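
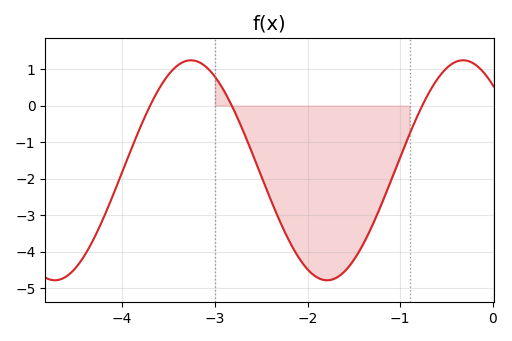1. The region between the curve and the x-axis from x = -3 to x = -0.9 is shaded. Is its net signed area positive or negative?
negative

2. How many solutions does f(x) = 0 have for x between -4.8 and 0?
3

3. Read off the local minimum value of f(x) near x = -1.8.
-4.8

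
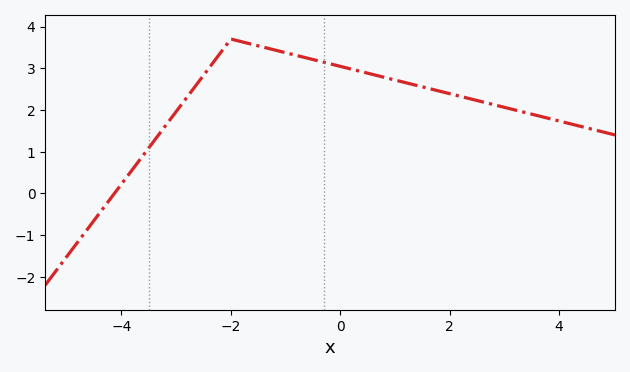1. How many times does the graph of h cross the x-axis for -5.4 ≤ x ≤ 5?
1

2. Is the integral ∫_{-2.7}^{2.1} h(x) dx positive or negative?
positive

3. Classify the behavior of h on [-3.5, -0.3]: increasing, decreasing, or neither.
neither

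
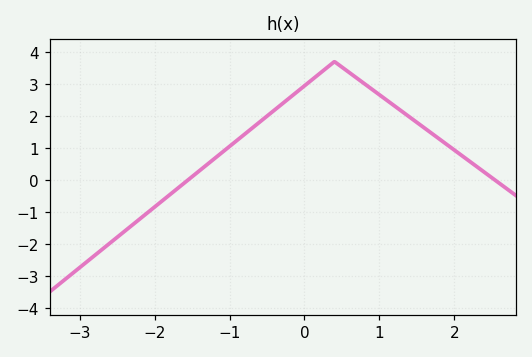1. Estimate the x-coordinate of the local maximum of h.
0.4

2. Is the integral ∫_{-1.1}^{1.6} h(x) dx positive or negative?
positive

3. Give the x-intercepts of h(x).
-1.55, 2.54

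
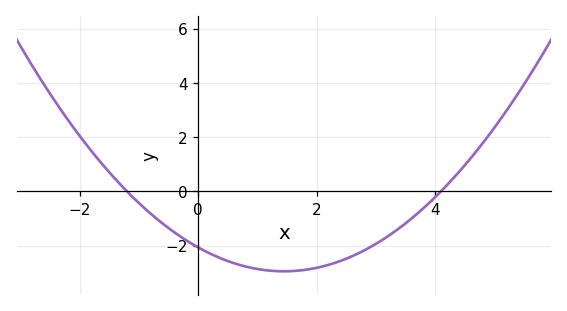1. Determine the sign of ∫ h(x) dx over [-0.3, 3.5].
negative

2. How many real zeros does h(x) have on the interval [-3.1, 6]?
2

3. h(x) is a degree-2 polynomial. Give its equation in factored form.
y = 0.42(x + 1.2)(x - 4.1)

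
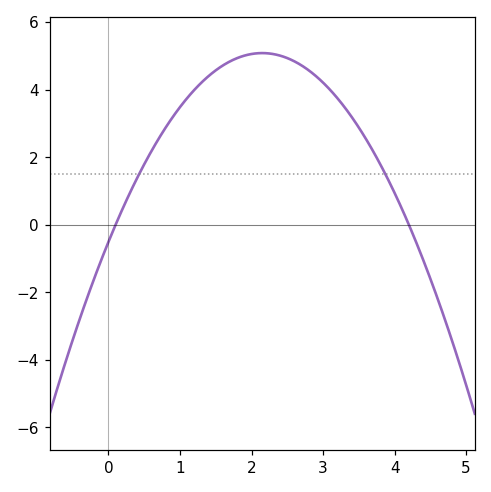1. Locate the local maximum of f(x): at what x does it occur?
2.15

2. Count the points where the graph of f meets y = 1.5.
2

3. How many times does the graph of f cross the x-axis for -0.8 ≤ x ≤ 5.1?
2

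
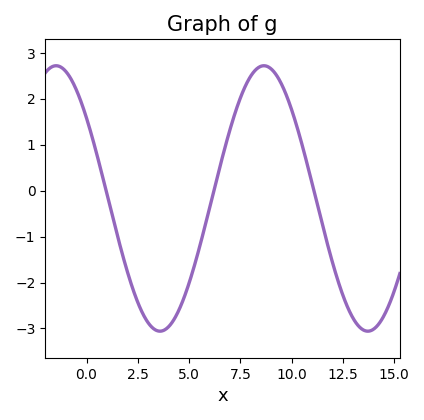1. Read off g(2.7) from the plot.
-2.6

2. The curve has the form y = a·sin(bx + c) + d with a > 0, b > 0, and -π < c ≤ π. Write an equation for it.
y = 2.89sin(0.62x + 2.5) - 0.17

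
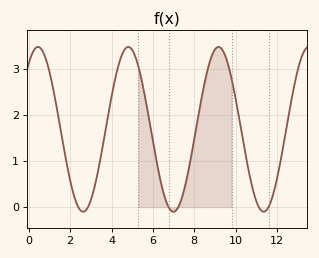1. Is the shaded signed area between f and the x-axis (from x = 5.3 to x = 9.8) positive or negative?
positive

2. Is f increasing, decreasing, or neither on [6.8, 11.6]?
neither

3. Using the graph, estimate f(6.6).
0.176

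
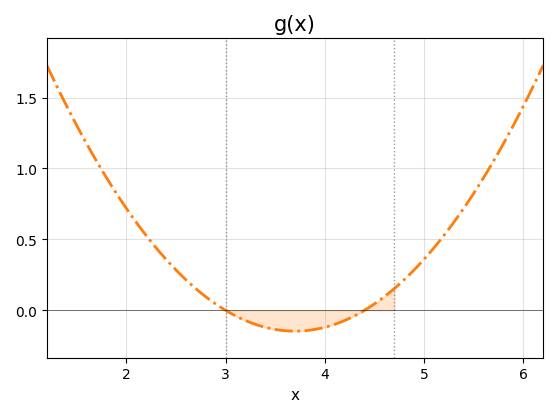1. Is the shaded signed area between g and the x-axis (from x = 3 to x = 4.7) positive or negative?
negative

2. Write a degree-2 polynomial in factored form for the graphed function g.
y = 0.3(x - 3)(x - 4.4)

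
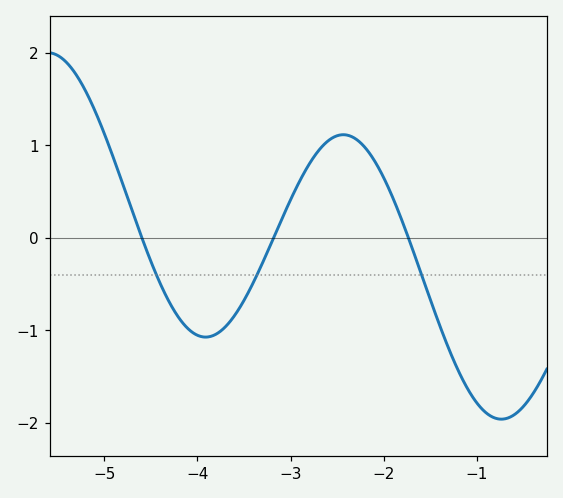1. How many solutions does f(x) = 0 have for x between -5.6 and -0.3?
3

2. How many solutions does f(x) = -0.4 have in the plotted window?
3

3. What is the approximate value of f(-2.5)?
1.11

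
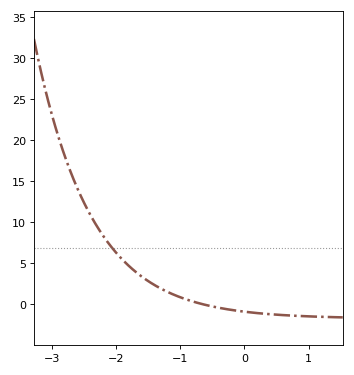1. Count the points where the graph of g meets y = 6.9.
1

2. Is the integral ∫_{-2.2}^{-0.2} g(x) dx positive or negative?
positive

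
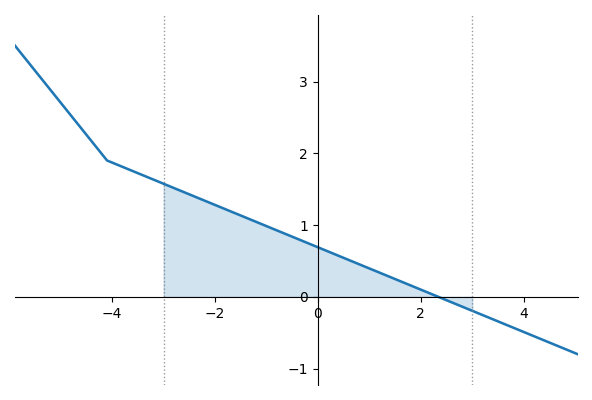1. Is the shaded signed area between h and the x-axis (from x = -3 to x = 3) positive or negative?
positive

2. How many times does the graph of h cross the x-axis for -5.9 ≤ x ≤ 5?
1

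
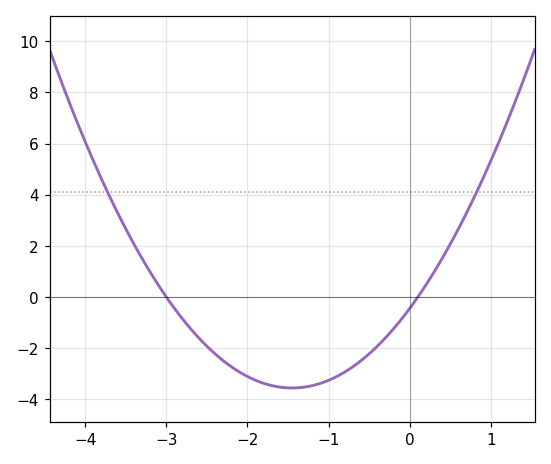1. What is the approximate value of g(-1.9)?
-3.2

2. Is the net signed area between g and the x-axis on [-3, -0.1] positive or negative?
negative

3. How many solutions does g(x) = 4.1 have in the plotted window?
2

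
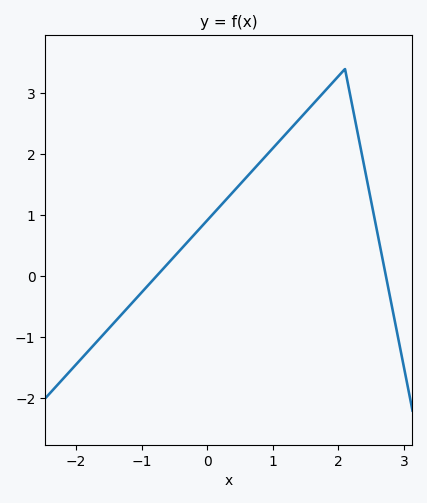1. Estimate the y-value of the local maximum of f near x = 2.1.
3.4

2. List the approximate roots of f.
-0.8, 2.7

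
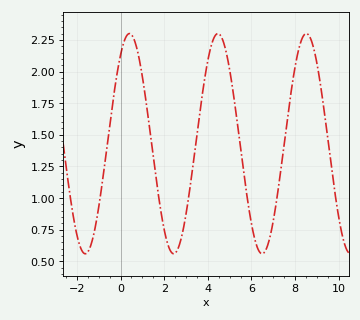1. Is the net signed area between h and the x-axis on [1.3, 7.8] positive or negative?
positive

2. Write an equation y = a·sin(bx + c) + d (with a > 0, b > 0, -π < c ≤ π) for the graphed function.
y = 0.87sin(1.55x + 0.94) + 1.43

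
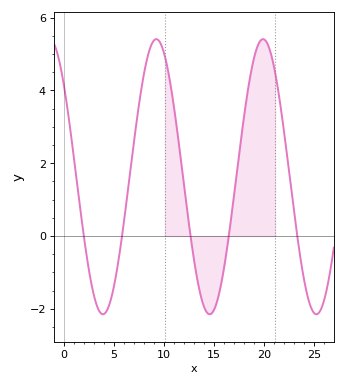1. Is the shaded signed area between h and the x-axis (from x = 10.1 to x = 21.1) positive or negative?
positive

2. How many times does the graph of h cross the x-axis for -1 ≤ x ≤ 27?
5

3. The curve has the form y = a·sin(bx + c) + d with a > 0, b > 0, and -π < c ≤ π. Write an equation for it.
y = 3.78sin(0.59x + 2.4) + 1.63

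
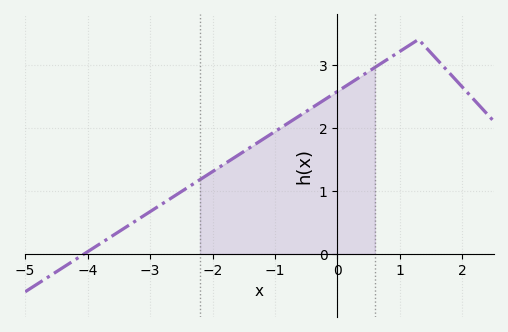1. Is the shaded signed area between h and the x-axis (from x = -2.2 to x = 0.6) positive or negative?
positive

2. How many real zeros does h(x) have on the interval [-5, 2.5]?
1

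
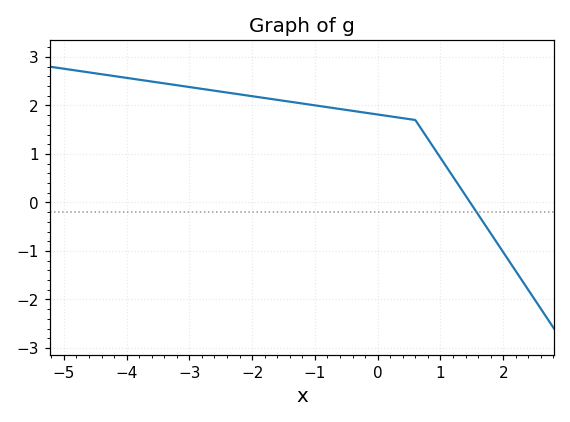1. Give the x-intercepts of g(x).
1.4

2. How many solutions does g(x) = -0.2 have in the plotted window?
1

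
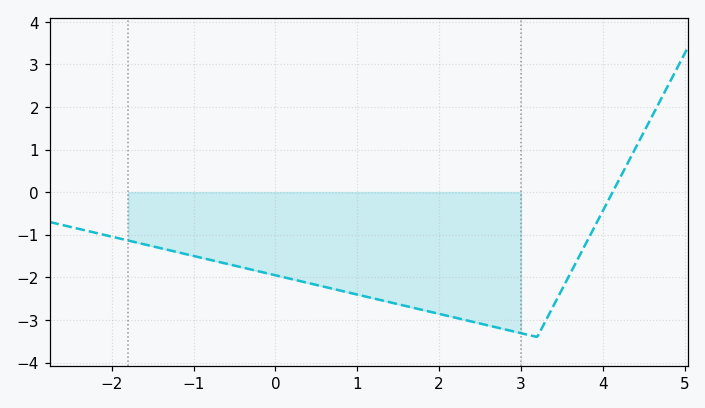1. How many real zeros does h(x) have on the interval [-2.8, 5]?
1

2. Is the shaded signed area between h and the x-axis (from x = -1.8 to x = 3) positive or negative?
negative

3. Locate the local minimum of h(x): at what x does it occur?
3.2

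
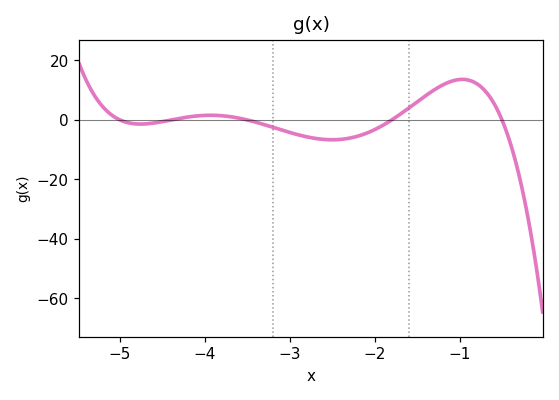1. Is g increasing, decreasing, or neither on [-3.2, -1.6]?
neither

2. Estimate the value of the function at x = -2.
-3.24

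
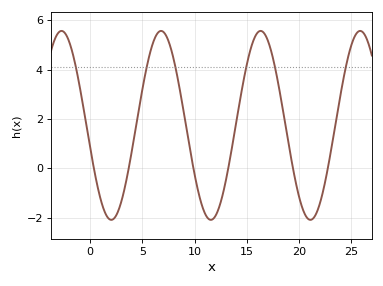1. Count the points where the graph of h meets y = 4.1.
6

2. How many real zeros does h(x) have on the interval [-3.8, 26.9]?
6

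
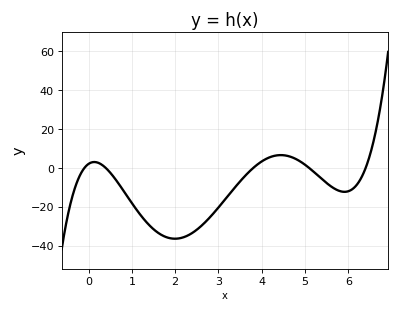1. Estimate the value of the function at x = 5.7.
-10.8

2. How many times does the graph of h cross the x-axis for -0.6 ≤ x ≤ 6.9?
5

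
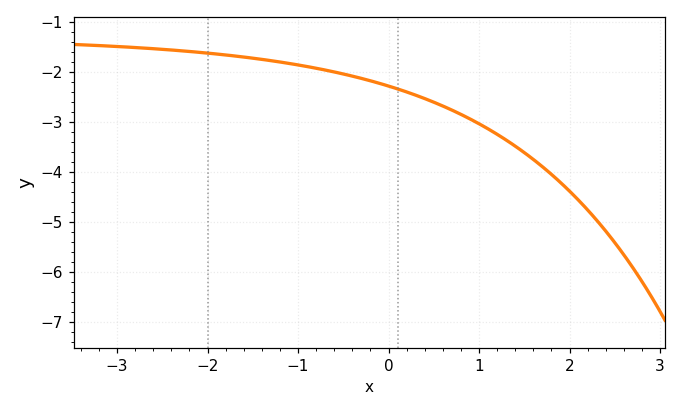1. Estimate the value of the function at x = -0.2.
-2.2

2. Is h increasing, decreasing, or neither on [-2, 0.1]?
decreasing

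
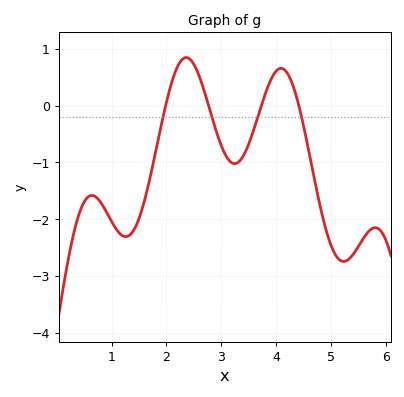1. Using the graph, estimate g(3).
-0.702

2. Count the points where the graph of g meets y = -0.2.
4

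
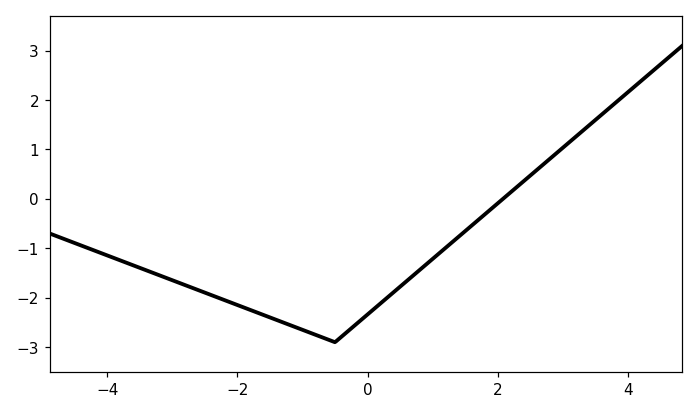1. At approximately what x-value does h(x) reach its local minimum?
-0.5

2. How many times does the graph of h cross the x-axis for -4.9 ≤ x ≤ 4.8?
1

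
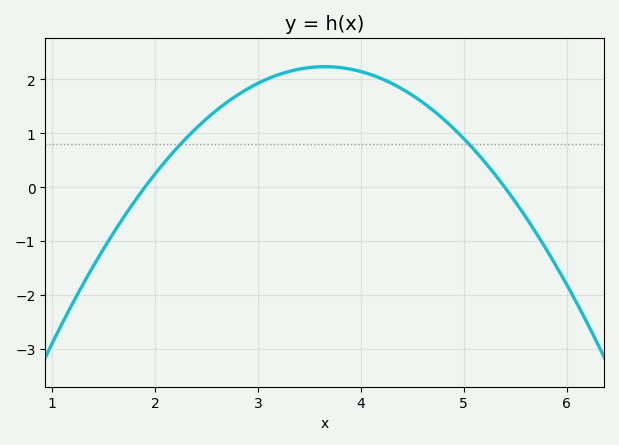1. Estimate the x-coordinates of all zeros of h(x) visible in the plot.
1.9, 5.4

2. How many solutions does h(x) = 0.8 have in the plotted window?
2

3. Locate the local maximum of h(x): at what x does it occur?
3.6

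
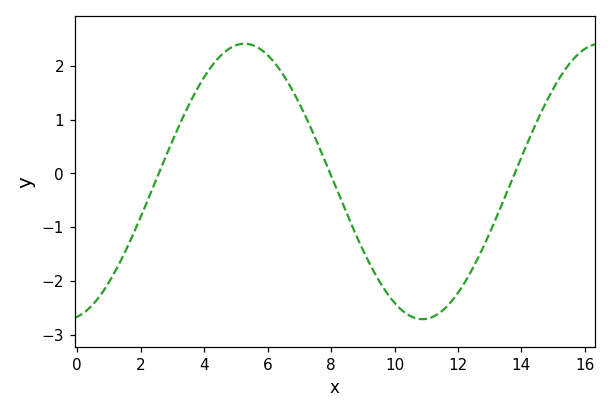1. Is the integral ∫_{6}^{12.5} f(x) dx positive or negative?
negative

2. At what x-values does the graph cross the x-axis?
2.6, 8, 13.8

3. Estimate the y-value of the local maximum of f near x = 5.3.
2.4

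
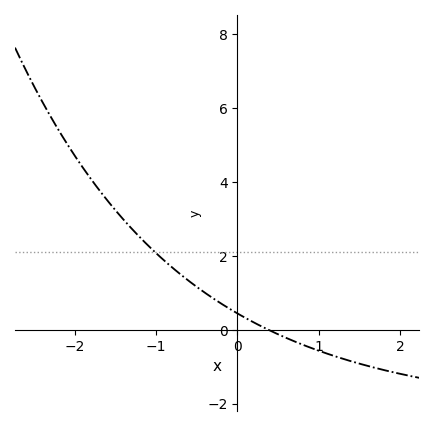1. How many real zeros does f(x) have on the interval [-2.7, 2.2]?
1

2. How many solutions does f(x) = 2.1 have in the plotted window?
1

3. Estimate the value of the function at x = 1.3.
-0.8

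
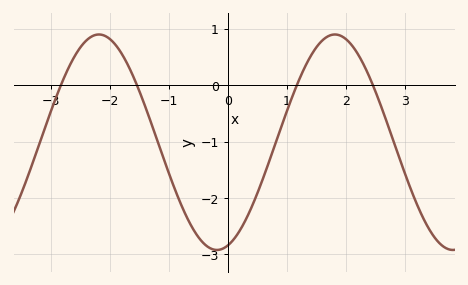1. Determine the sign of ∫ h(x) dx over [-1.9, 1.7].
negative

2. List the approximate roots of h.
-2.8, -1.5, 1.2, 2.5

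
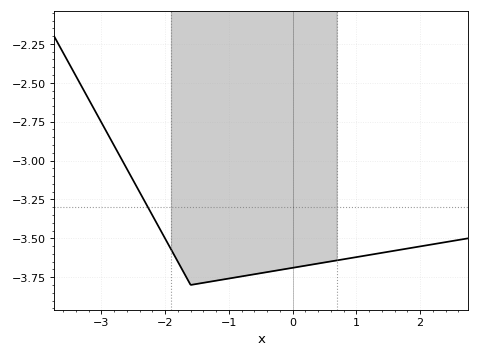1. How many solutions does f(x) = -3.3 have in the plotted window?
1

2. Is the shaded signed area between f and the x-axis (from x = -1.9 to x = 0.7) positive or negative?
negative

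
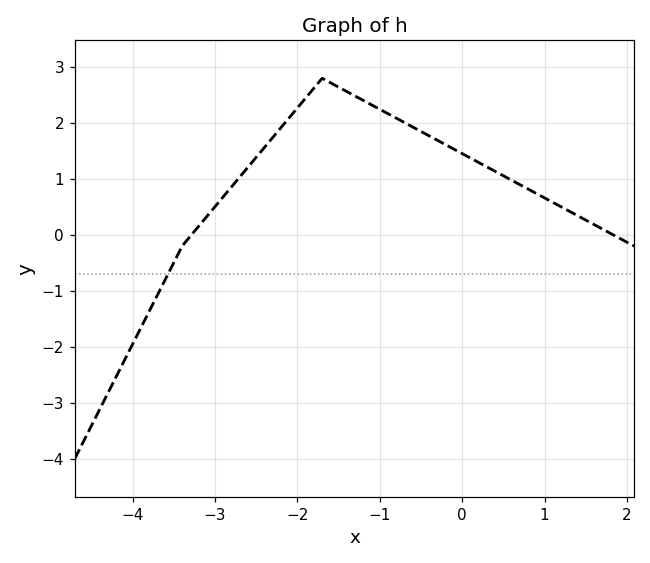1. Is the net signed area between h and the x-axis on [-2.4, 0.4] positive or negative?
positive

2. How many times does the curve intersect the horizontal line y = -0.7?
1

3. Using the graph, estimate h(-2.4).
1.6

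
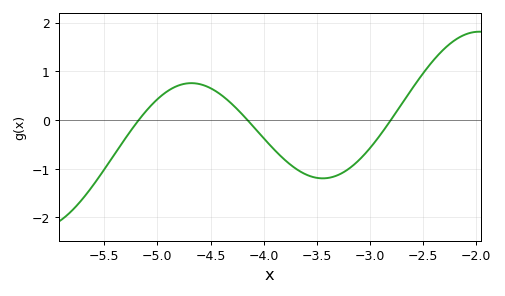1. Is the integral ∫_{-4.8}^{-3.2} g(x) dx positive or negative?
negative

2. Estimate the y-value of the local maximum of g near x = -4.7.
0.8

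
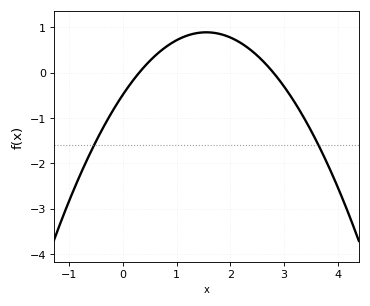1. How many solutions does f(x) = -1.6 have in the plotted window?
2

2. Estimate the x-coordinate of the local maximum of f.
1.6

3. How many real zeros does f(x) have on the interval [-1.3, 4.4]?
2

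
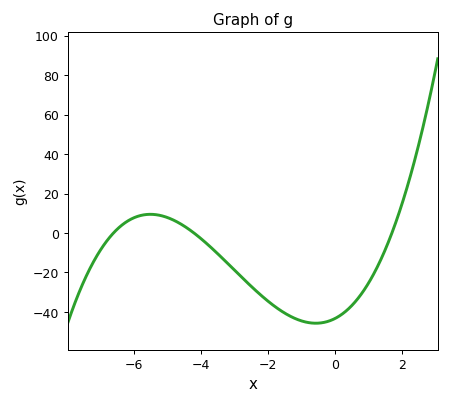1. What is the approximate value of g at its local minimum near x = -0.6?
-45.7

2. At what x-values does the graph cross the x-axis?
-6.6, -4.2, 1.7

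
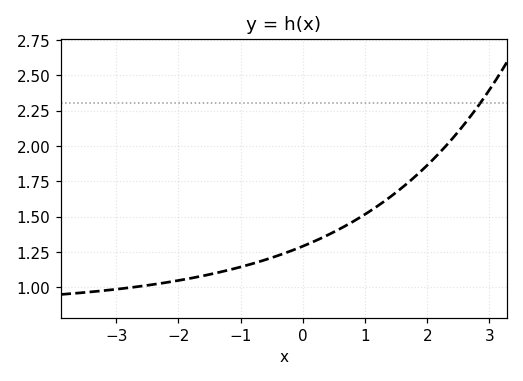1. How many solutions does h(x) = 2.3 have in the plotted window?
1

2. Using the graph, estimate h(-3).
0.986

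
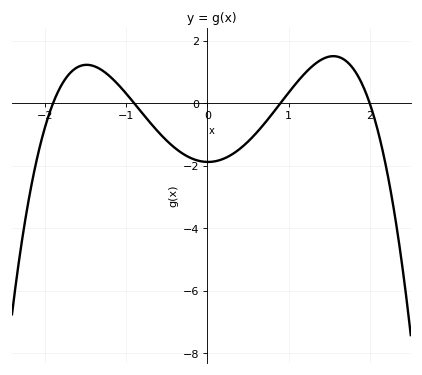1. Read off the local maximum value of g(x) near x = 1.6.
1.51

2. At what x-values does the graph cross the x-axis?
-1.9, -0.9, 0.9, 2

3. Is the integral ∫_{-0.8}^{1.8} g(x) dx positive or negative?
negative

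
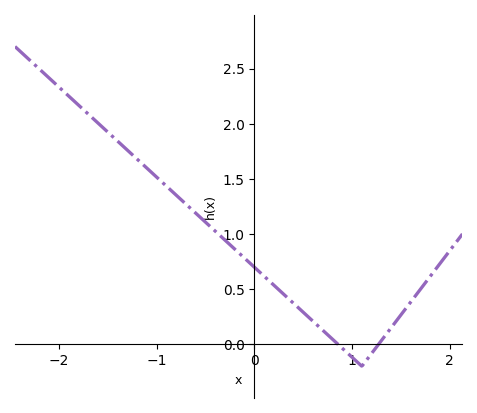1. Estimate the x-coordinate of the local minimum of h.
1.1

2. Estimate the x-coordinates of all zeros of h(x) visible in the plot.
0.9, 1.3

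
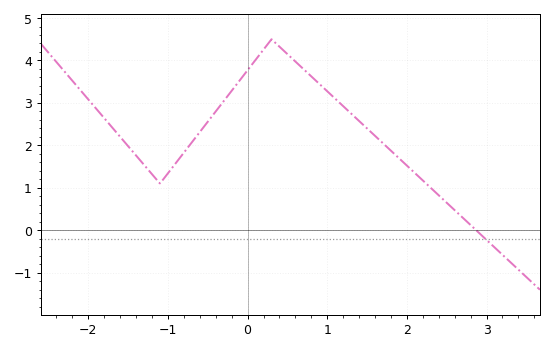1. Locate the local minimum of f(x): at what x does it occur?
-1.1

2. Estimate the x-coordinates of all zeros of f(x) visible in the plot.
2.87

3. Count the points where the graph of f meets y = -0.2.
1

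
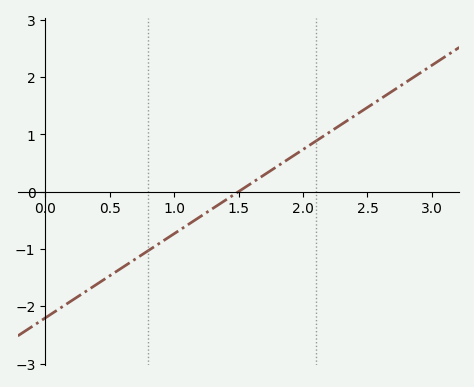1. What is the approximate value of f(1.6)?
0.1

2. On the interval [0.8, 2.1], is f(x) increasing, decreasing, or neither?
increasing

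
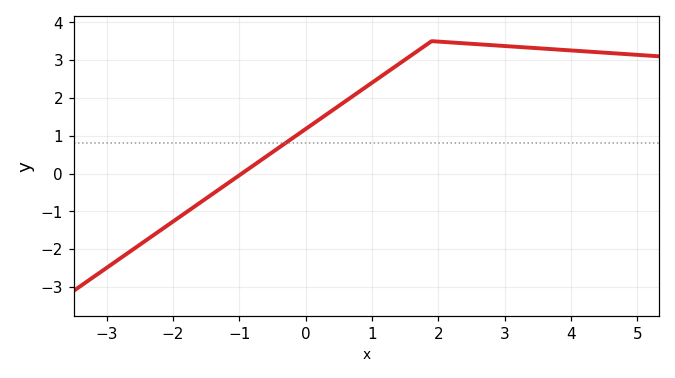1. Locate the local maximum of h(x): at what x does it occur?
1.9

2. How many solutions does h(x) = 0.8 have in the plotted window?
1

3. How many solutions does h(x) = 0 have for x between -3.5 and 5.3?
1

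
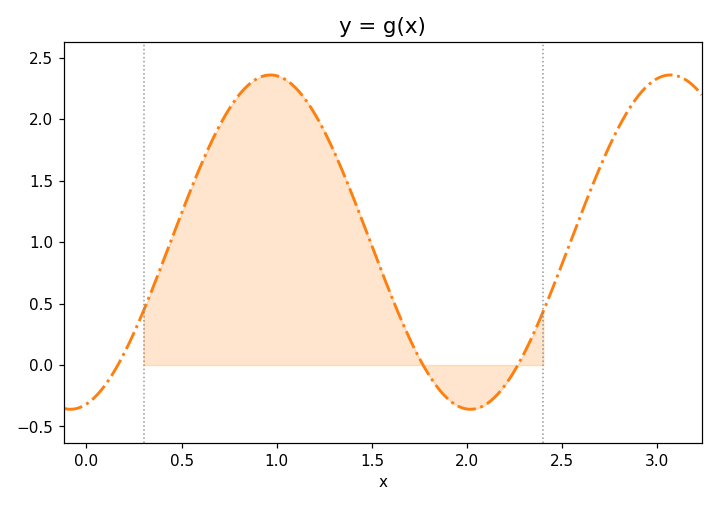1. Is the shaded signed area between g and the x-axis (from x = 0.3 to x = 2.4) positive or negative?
positive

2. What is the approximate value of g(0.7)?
1.95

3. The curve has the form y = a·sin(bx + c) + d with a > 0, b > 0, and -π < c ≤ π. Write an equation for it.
y = 1.36sin(3x - 1.3) + 1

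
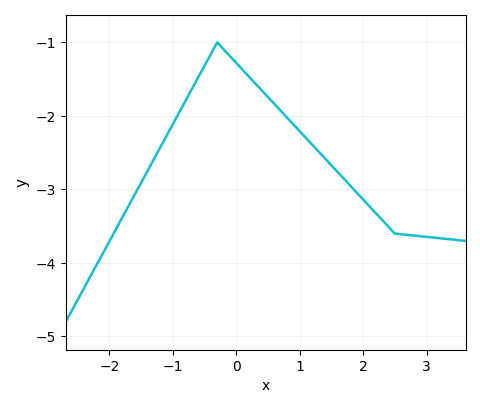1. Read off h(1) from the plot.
-2.21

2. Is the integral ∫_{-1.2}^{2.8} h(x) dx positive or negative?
negative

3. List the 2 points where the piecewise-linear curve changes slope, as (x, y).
(-0.3, -1); (2.5, -3.6)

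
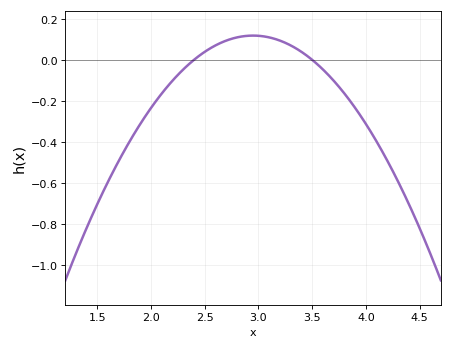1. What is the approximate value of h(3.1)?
0.109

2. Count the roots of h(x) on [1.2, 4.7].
2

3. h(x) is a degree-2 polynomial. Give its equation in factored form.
y = -0.39(x - 2.4)(x - 3.5)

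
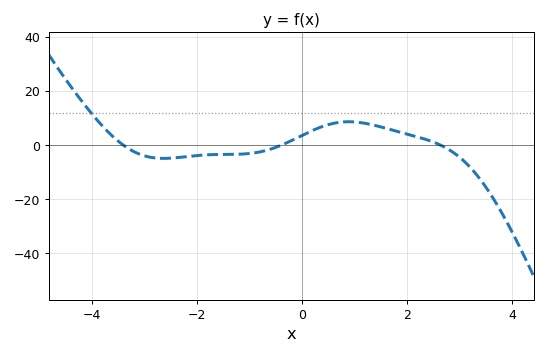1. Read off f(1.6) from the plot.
6.05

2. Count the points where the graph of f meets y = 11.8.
1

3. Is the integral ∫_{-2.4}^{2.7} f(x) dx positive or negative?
positive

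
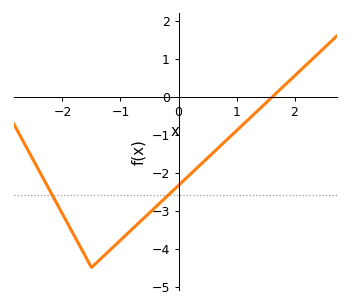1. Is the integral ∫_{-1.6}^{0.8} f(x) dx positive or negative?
negative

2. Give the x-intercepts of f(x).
1.62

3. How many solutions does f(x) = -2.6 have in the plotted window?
2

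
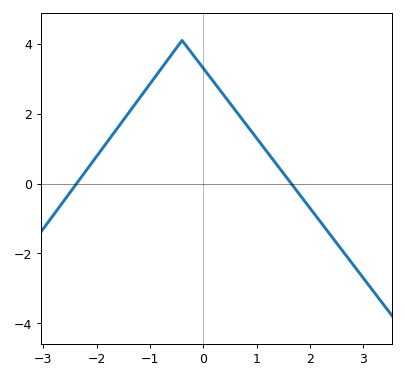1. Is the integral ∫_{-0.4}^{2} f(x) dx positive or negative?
positive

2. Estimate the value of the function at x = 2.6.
-1.91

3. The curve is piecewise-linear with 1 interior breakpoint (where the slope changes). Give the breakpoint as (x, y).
(-0.4, 4.1)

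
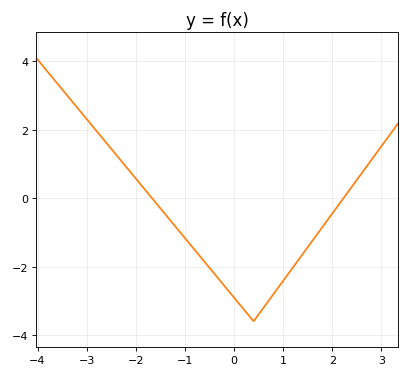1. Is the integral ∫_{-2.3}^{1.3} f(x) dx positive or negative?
negative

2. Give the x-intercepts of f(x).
-1.67, 2.23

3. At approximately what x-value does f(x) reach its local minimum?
0.398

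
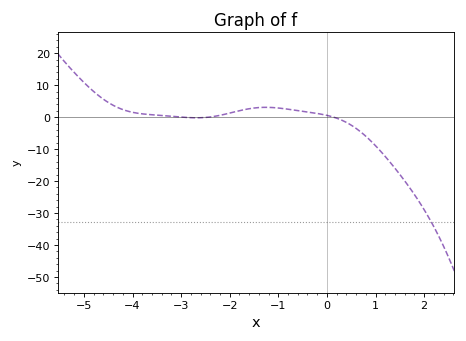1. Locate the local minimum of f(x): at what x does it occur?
-2.6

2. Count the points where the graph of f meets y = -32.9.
1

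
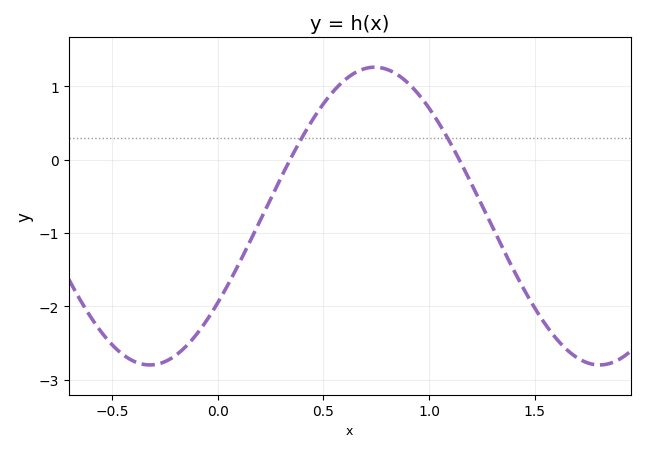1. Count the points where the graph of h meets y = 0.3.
2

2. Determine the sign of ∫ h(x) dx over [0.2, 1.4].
positive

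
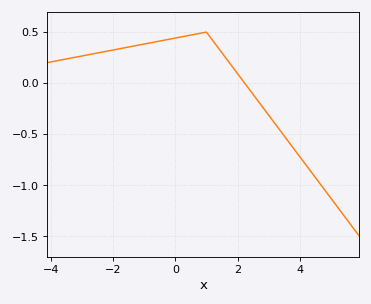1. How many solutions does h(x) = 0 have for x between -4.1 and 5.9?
1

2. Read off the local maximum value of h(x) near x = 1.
0.5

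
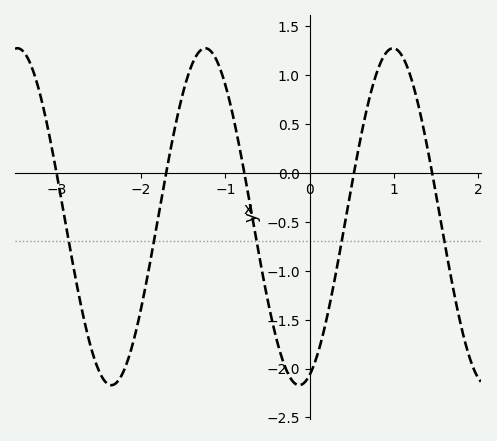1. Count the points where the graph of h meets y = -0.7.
5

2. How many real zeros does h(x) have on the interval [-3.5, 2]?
5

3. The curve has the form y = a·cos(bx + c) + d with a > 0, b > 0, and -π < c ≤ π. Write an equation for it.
y = 1.72cos(2.8x - 2.8) - 0.45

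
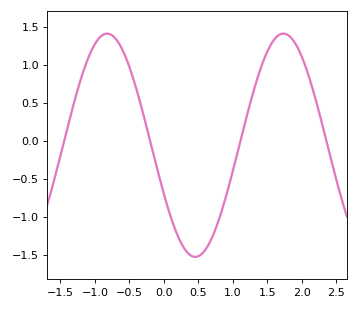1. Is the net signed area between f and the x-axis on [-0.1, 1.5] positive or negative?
negative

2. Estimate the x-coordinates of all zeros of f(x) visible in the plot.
-1.4, -0.2, 1.1, 2.4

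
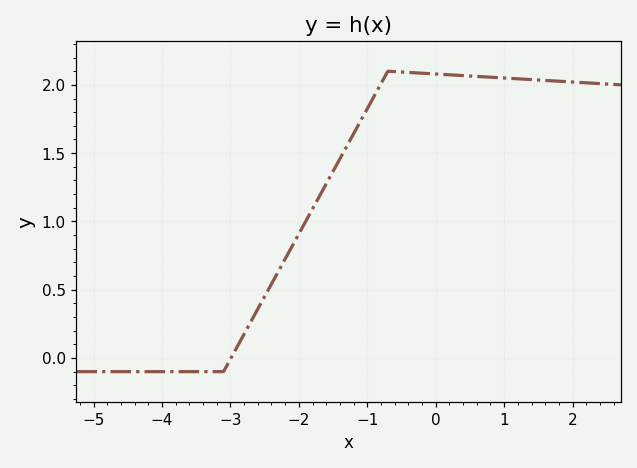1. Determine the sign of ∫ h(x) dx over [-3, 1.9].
positive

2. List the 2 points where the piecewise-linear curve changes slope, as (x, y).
(-3.1, -0.1); (-0.7, 2.1)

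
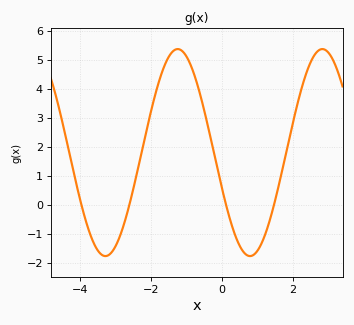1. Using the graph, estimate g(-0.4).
2.7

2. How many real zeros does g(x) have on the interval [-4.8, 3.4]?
4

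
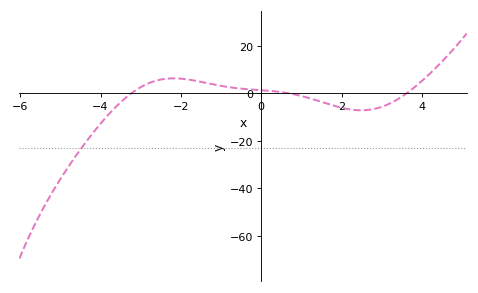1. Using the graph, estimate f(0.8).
-0.333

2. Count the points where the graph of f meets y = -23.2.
1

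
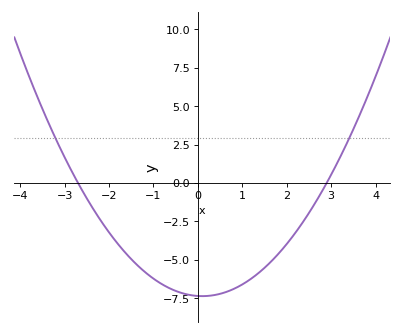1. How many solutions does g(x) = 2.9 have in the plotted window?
2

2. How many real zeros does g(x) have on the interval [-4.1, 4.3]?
2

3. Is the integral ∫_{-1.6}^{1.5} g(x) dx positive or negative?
negative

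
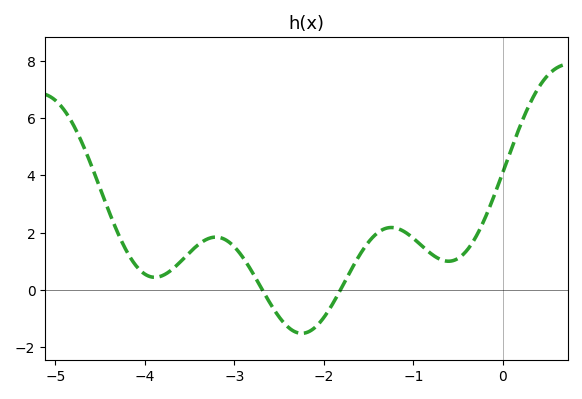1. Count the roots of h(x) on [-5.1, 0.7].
2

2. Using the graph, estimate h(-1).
1.81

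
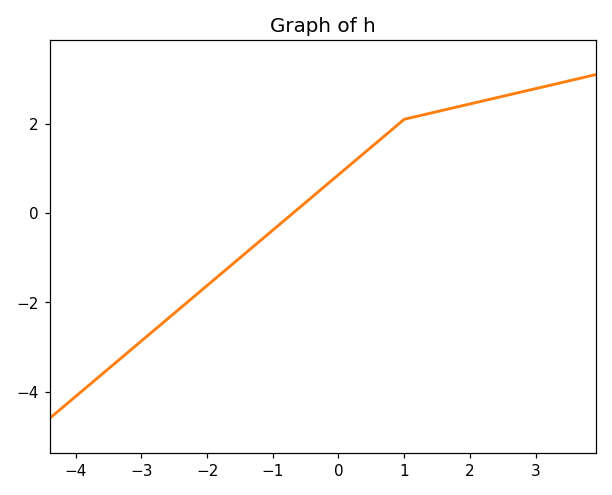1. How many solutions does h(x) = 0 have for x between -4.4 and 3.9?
1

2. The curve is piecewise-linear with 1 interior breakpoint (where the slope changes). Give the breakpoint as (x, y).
(1, 2.1)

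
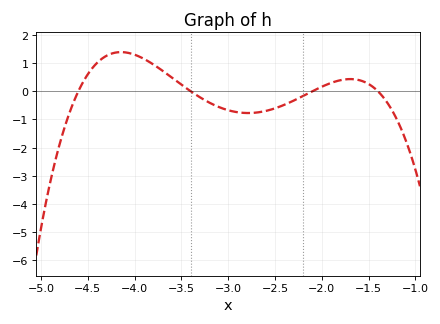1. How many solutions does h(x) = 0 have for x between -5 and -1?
4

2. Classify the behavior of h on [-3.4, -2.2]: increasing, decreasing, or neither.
neither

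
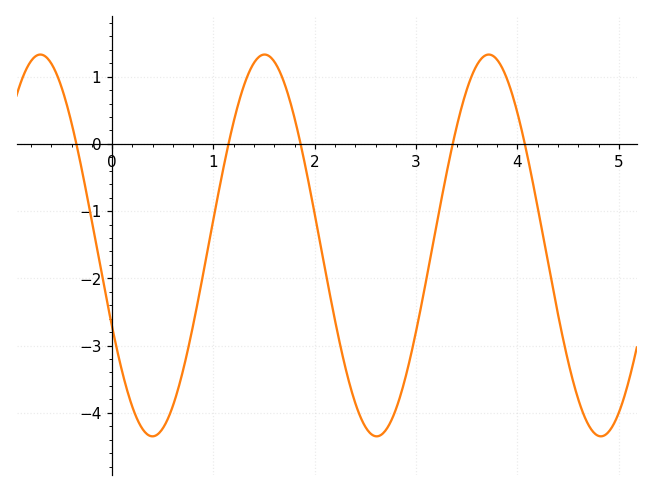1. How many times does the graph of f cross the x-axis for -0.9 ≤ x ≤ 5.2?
5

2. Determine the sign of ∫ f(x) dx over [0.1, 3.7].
negative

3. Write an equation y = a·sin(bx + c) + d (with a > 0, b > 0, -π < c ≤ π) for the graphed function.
y = 2.84sin(2.84x - 2.7) - 1.51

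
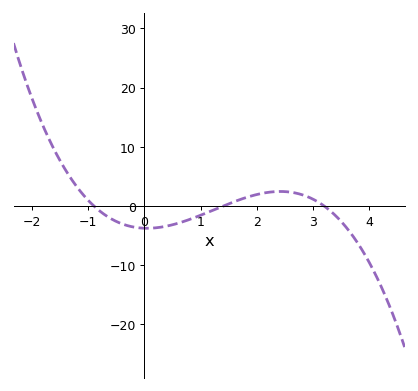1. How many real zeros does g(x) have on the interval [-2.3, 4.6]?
3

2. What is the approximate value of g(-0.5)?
-2.62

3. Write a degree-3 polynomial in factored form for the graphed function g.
y = -0.93(x + 0.9)(x - 1.4)(x - 3.2)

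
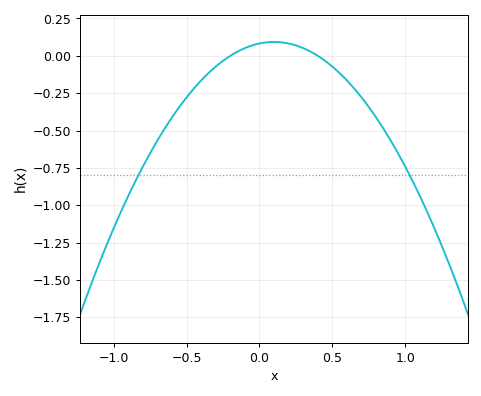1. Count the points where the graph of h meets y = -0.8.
2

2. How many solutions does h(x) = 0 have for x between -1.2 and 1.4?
2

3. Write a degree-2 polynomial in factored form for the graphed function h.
y = -1.03(x + 0.2)(x - 0.4)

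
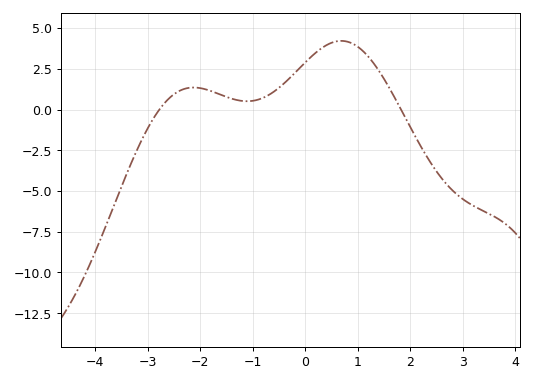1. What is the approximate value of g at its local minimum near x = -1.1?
0.508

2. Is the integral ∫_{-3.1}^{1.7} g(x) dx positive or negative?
positive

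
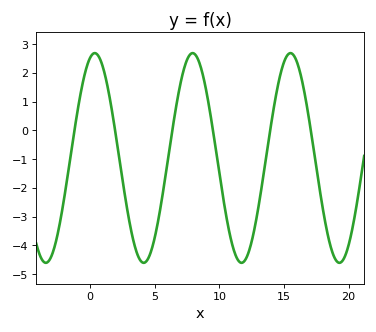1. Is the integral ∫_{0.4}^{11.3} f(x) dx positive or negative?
negative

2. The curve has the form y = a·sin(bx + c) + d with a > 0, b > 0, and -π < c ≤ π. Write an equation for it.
y = 3.65sin(0.83x + 1.3) - 0.96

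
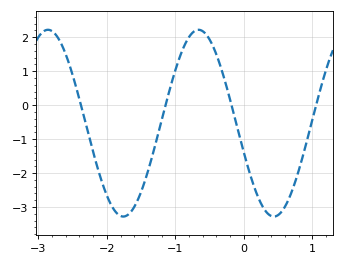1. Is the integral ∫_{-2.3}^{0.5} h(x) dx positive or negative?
negative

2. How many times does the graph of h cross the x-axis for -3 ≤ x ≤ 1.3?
4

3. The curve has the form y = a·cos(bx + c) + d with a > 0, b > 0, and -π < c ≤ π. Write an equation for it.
y = 2.75cos(2.86x + 1.89) - 0.53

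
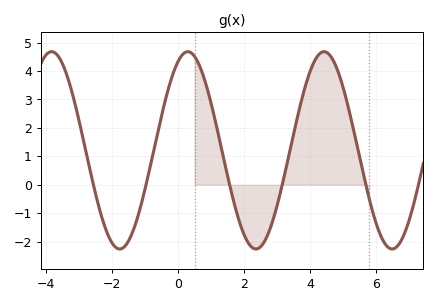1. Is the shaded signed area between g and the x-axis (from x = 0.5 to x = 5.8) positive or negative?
positive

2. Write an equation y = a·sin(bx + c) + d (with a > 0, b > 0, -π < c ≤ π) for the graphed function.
y = 3.47sin(1.52x + 1.12) + 1.21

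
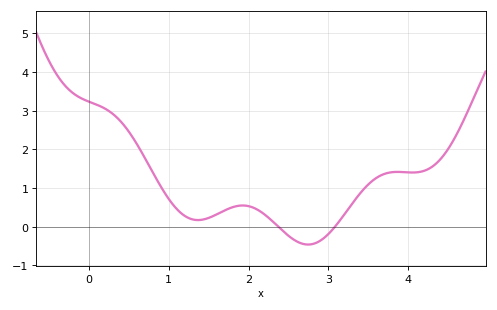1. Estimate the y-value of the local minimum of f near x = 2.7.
-0.463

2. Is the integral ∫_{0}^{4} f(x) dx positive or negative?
positive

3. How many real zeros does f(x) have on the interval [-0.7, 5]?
2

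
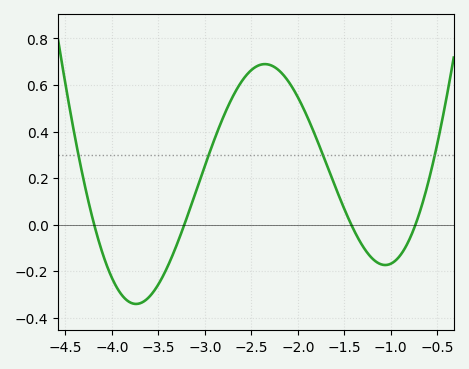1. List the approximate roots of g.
-4.19, -3.22, -1.43, -0.735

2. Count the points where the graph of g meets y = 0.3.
4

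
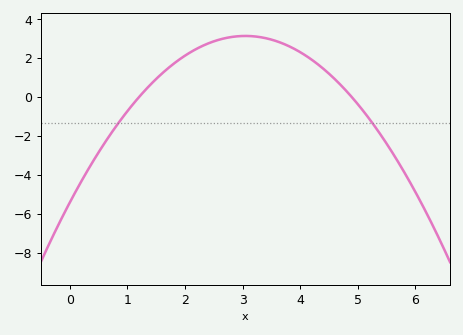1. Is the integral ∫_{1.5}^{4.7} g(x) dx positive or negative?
positive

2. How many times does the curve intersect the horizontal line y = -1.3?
2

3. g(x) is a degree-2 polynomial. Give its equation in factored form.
y = -0.92(x - 1.2)(x - 4.9)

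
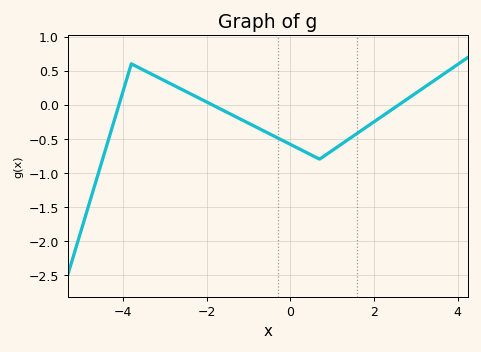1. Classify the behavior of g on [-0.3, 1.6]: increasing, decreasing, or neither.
neither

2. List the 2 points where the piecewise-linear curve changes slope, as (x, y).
(-3.8, 0.6); (0.7, -0.8)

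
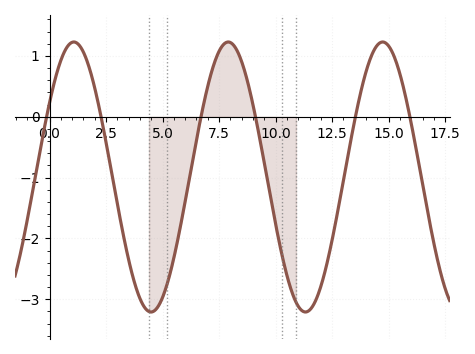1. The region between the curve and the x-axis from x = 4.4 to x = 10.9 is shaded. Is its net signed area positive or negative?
negative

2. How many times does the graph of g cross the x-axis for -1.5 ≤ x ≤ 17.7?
6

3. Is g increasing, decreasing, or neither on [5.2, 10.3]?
neither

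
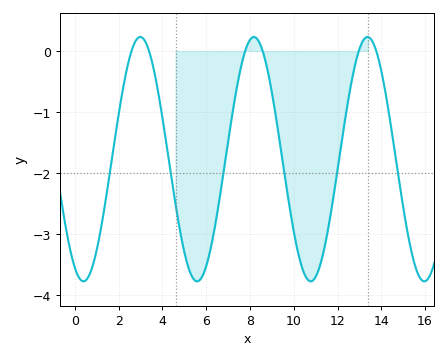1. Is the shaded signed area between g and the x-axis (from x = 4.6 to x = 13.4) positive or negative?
negative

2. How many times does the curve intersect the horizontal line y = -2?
6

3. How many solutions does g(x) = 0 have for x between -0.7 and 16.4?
6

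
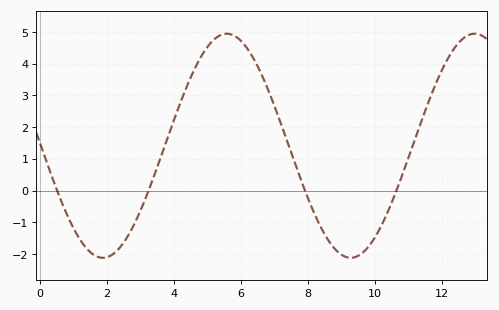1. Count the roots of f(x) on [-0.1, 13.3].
4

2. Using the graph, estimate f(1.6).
-2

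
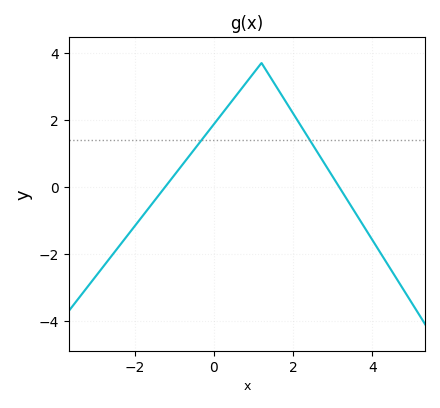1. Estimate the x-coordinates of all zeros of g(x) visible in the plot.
-1.2, 3.2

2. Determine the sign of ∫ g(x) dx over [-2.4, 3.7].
positive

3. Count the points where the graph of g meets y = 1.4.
2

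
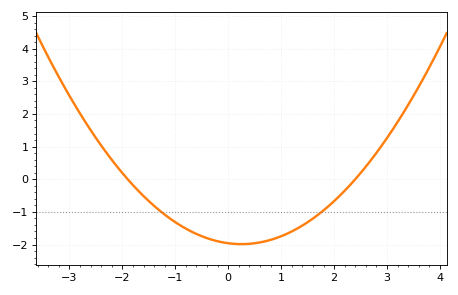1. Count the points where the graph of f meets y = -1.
2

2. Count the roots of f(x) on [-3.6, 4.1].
2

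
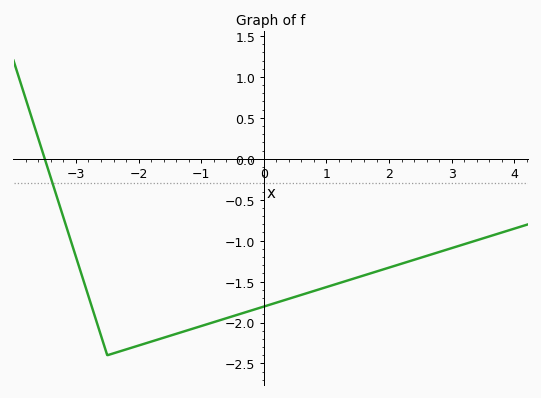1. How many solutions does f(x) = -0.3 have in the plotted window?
1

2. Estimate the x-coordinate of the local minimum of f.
-2.5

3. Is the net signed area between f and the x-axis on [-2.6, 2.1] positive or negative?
negative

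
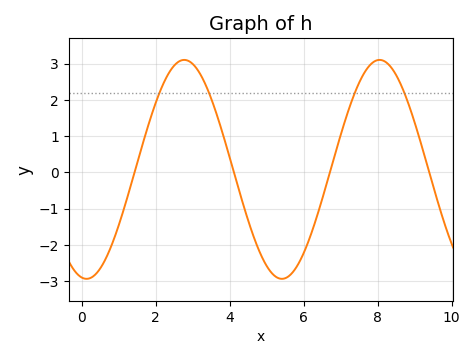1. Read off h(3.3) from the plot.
2.5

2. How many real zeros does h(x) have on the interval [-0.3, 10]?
4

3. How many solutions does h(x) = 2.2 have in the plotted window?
4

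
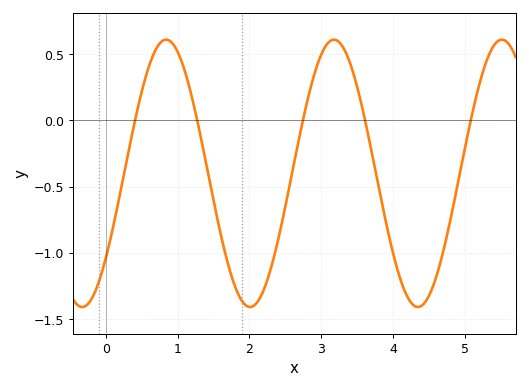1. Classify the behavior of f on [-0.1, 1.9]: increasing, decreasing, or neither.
neither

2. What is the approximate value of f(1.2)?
0.174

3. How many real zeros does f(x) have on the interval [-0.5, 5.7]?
5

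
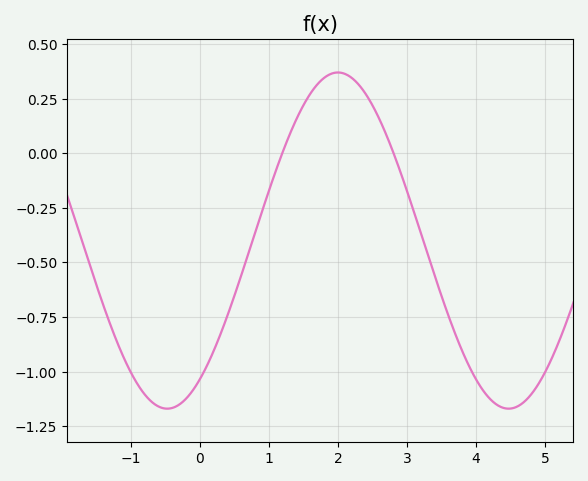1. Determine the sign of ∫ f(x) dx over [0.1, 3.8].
negative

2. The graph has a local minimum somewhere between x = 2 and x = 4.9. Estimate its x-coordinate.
4.48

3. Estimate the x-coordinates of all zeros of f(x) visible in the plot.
1.19, 2.81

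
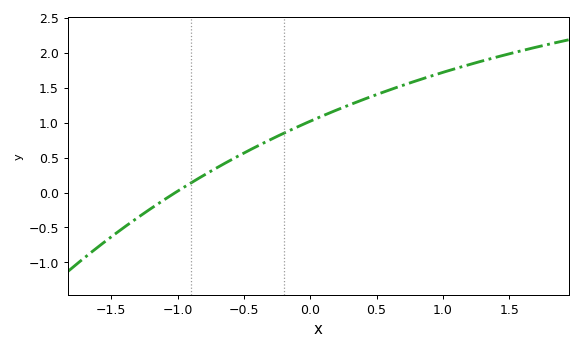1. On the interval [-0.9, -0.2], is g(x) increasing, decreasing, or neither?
increasing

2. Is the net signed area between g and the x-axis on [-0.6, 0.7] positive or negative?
positive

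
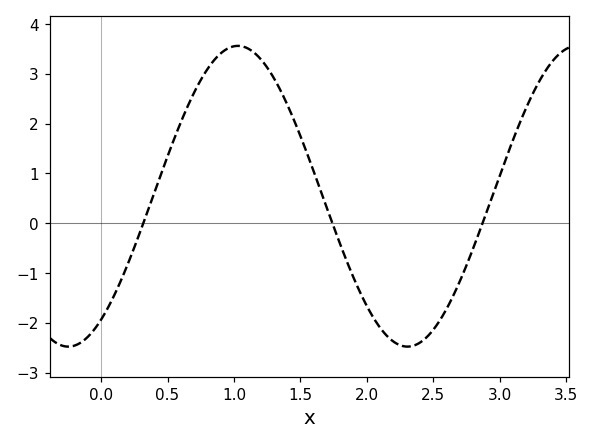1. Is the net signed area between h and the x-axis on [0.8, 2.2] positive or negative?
positive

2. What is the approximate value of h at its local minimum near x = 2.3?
-2.5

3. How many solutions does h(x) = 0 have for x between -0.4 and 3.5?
3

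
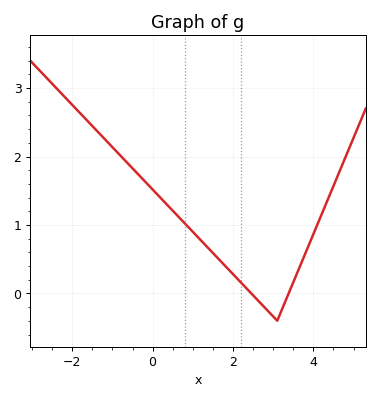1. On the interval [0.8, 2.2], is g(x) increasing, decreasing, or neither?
decreasing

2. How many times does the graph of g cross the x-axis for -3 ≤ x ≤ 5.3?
2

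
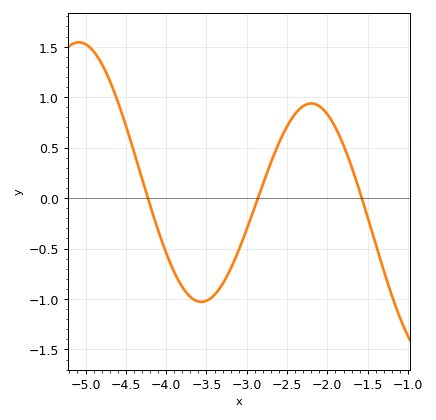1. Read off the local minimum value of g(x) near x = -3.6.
-1.05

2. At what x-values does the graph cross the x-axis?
-4.2, -2.9, -1.6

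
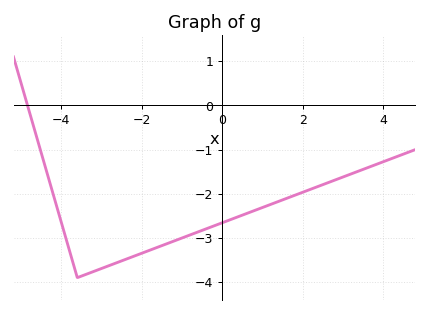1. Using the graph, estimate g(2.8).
-1.69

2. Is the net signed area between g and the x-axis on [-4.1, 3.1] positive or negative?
negative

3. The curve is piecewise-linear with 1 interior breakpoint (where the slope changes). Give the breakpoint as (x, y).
(-3.6, -3.9)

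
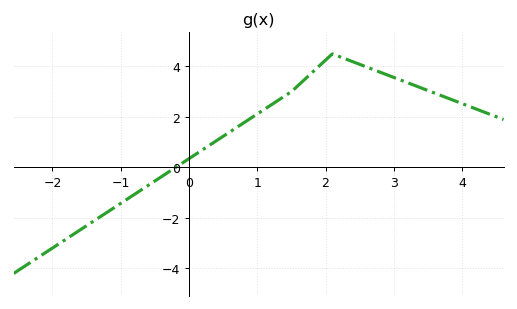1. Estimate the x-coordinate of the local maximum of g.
2.1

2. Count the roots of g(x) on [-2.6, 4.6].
1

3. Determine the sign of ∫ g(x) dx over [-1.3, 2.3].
positive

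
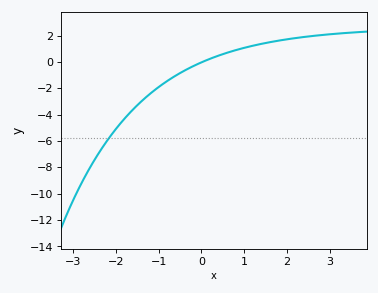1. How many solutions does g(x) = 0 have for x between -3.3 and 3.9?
1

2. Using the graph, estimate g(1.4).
1.36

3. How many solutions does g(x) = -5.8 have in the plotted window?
1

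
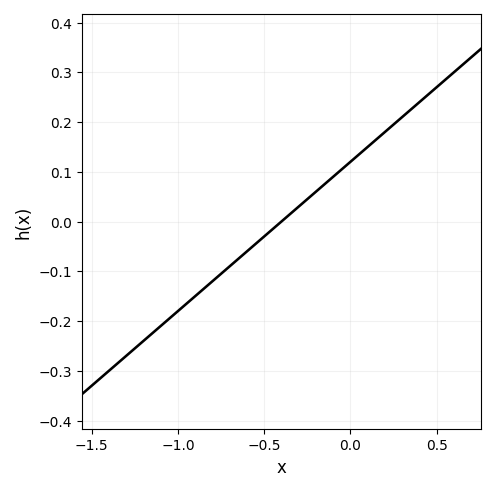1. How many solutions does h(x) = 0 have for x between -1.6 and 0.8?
1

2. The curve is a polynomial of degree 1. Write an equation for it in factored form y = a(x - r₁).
y = 0.3(x + 0.4)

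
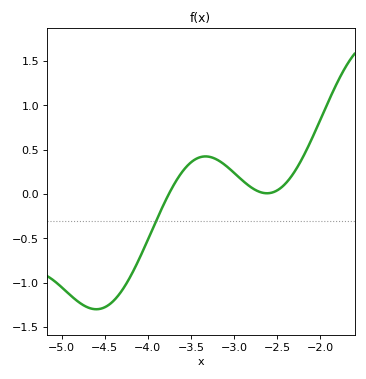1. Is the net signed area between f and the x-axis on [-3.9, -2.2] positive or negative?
positive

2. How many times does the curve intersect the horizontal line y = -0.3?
1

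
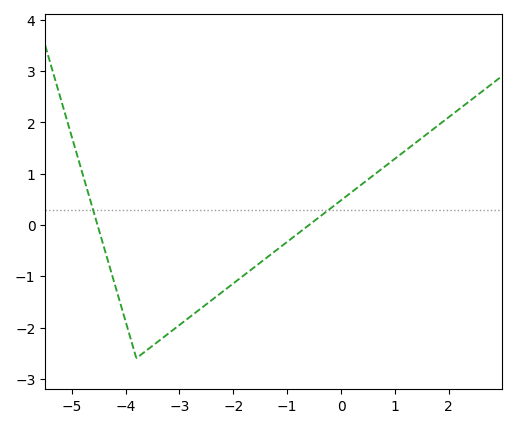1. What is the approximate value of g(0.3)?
0.726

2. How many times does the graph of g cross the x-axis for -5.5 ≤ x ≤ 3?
2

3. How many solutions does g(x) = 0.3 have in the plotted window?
2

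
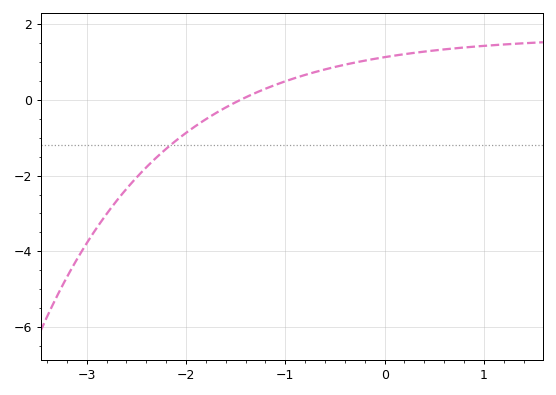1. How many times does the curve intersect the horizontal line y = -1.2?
1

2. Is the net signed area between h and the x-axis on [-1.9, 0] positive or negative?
positive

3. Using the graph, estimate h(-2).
-0.8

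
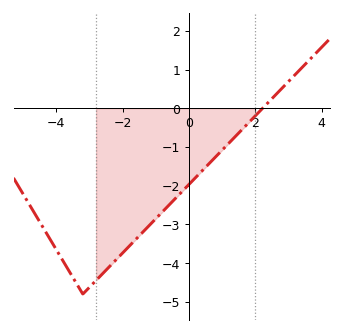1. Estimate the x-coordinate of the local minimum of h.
-3.2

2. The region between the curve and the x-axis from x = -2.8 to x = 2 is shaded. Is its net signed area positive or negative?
negative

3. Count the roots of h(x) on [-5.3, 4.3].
1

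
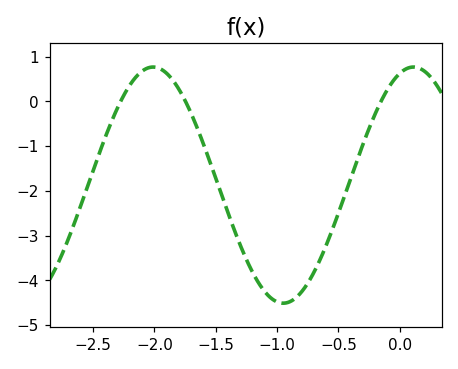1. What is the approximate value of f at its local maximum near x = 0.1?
0.8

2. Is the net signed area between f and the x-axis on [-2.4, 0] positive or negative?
negative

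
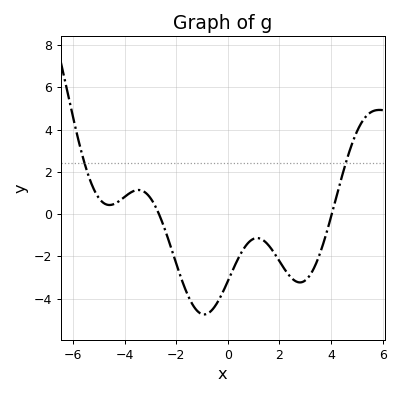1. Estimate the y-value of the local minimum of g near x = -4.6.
0.4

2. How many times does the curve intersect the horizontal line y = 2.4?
2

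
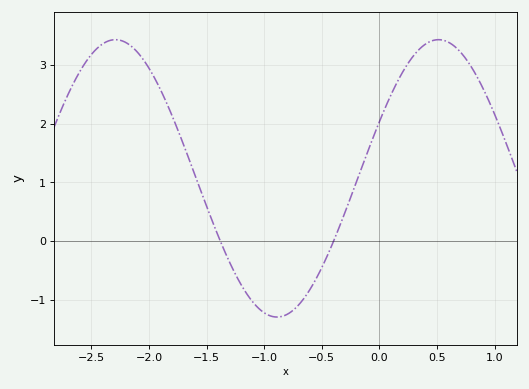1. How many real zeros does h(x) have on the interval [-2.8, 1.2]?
2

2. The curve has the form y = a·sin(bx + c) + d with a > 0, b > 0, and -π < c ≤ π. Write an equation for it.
y = 2.36sin(2.24x + 0.422) + 1.07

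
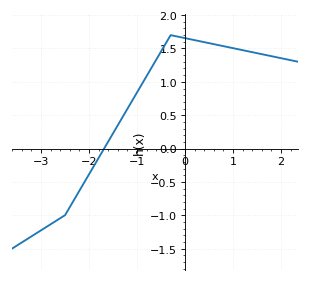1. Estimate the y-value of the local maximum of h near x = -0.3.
1.7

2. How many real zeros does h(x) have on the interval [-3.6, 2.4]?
1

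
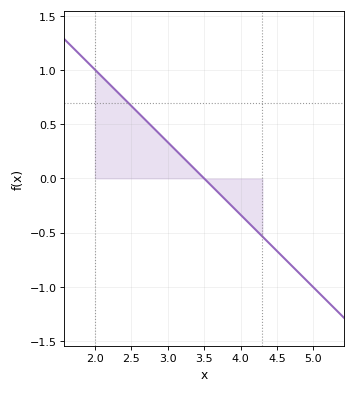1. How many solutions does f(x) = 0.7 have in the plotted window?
1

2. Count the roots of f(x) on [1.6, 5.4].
1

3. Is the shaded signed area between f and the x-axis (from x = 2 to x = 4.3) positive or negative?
positive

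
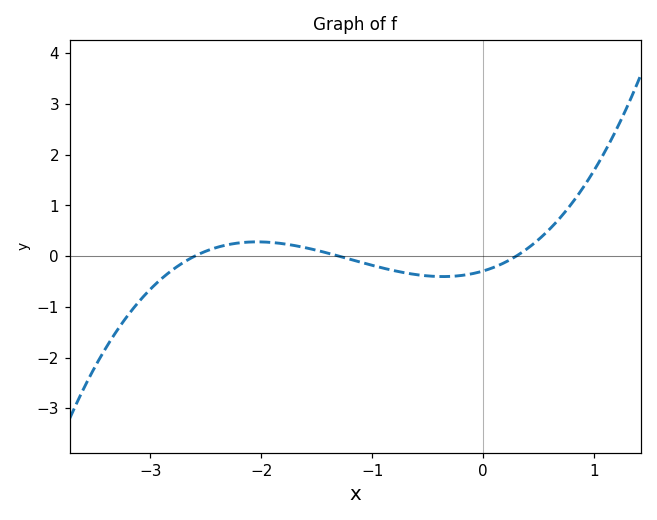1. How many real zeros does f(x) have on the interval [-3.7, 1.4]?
3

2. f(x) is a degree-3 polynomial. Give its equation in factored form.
y = 0.29(x + 2.6)(x + 1.3)(x - 0.3)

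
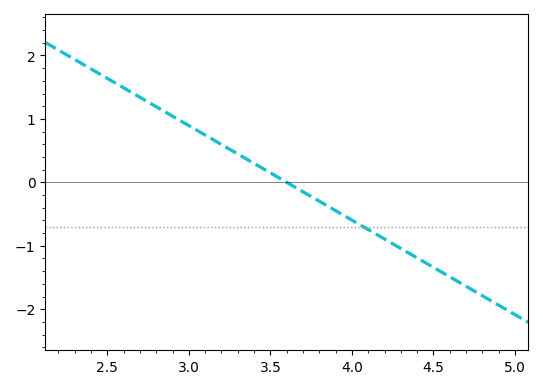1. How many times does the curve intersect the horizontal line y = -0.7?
1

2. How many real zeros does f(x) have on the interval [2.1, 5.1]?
1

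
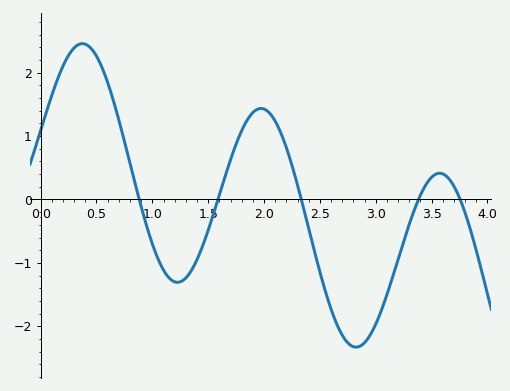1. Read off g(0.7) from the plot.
1.3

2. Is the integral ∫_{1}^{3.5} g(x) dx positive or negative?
negative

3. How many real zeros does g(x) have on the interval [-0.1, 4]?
5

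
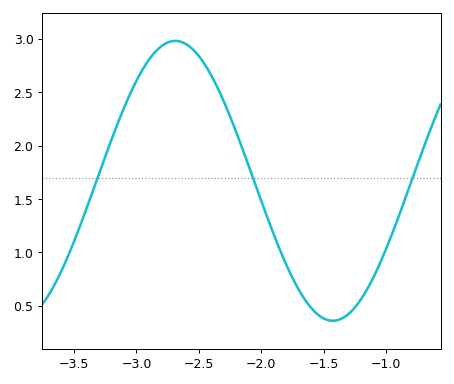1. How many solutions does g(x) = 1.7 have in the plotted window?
3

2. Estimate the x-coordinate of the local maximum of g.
-2.7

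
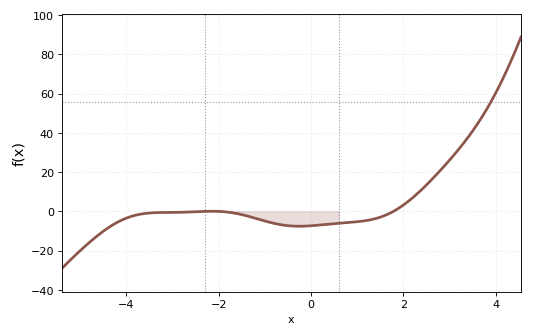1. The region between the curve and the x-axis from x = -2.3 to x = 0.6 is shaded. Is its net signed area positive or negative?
negative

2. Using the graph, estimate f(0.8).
-5.74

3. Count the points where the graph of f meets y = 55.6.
1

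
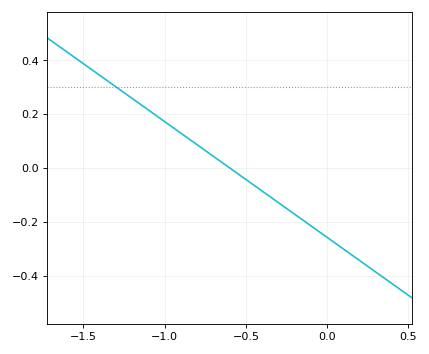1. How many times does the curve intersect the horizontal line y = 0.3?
1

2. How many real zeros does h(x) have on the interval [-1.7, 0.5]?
1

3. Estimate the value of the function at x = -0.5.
-0.04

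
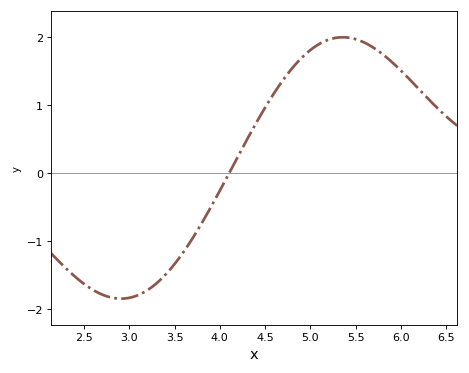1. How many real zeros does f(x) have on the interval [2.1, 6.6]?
1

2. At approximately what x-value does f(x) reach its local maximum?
5.4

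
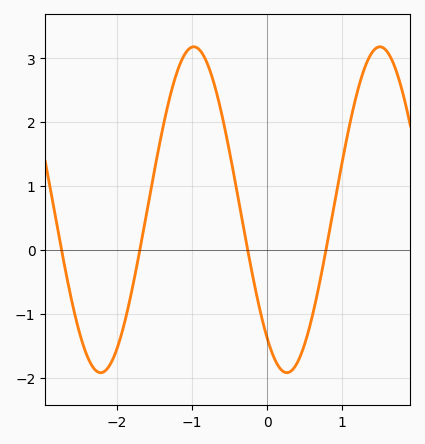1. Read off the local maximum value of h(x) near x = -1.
3.2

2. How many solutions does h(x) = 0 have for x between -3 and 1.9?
4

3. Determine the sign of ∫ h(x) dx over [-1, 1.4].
positive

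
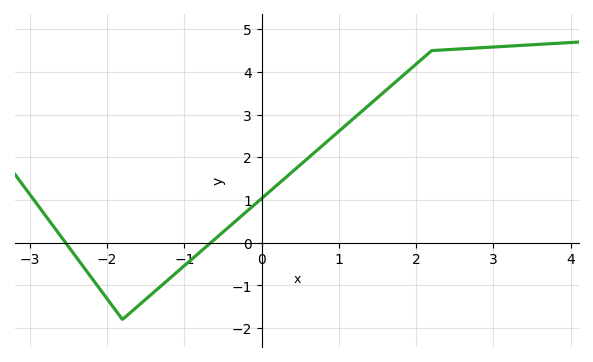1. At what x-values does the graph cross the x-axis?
-2.5, -0.7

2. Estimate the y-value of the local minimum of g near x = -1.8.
-1.8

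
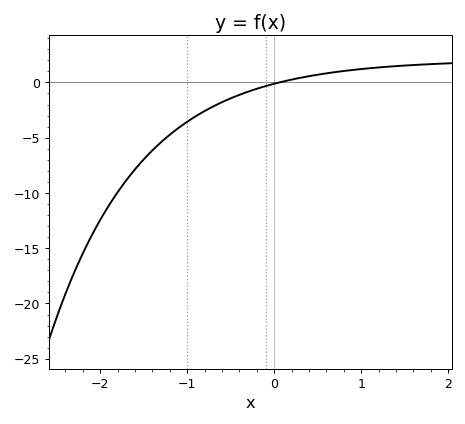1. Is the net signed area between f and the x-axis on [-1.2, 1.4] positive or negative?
negative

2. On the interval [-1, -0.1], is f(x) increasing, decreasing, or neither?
increasing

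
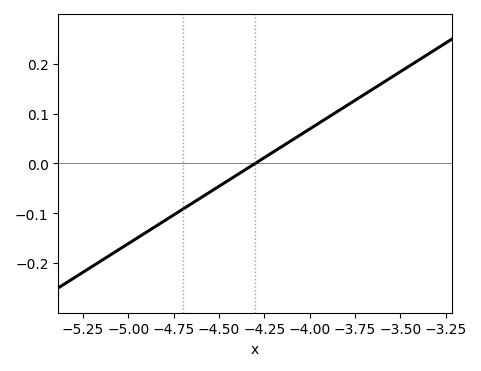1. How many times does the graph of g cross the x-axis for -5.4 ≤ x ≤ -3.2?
1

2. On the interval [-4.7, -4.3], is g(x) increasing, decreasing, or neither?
increasing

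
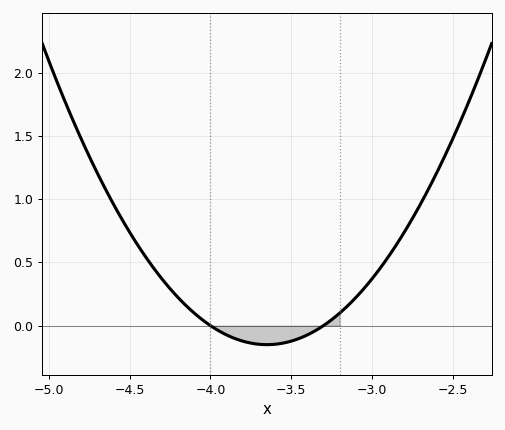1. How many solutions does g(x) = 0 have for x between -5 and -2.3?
2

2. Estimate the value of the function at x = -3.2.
0.098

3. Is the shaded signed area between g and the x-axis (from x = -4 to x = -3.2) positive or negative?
negative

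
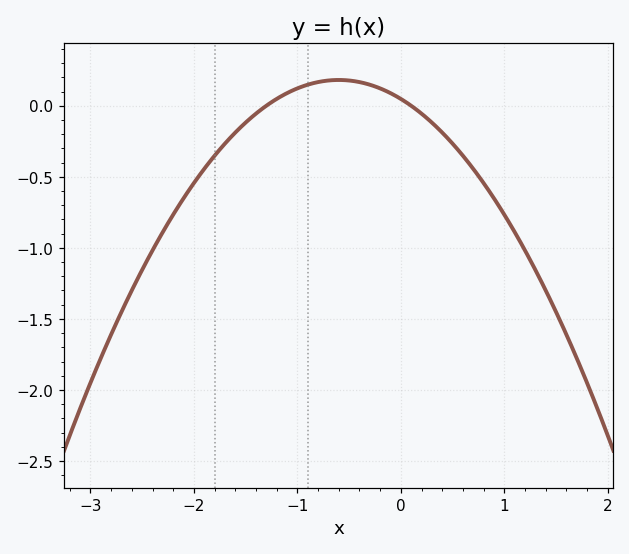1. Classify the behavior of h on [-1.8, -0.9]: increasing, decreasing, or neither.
increasing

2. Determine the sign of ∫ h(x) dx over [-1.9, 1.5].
negative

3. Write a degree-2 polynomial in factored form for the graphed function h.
y = -0.37(x + 1.3)(x - 0.1)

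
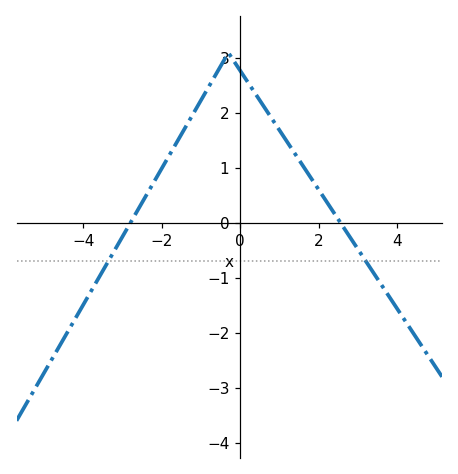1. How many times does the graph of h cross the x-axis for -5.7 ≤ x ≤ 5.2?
2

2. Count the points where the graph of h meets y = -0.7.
2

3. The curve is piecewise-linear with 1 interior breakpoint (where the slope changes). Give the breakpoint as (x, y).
(-0.3, 3.1)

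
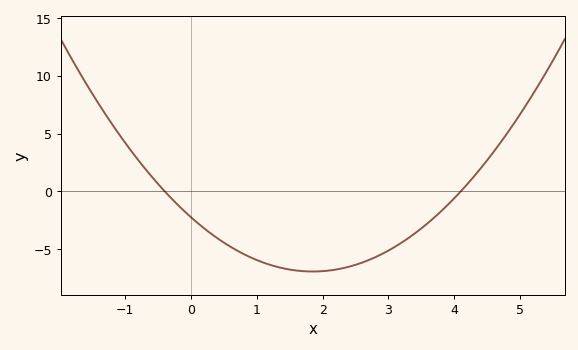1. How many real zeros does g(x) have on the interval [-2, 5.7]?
2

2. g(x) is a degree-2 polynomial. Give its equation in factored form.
y = 1.37(x + 0.4)(x - 4.1)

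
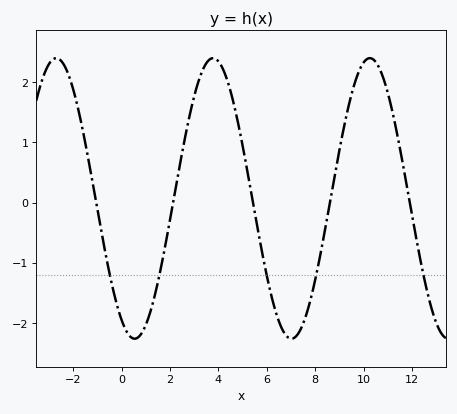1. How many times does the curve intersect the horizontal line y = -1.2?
5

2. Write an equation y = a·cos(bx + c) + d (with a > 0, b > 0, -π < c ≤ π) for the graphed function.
y = 2.33cos(0.97x + 2.62) + 0.07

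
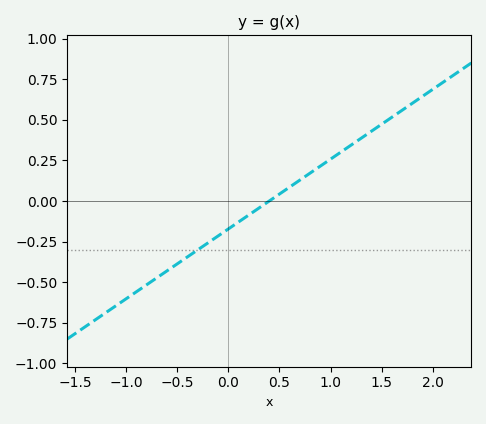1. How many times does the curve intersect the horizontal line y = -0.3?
1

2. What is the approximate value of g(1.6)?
0.516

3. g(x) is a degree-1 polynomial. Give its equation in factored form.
y = 0.43(x - 0.4)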